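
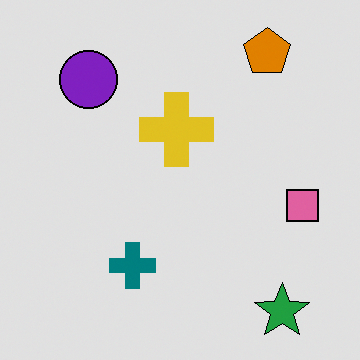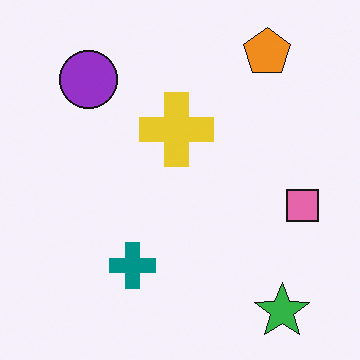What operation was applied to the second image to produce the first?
The first image is the second moderately posterized.

Each flat color has snapped to a coarser quantized level — most visibly, the near-white background has dropped to a flat grey.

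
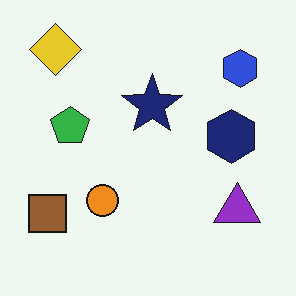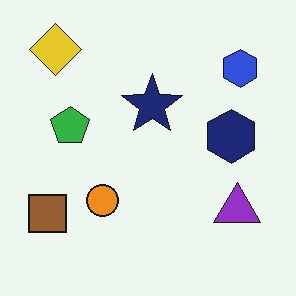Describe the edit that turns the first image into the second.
It was given moderate JPEG compression.

Blocky 8×8 compression artifacts appear around shape edges and the flat background shows ringing — characteristic JPEG degradation.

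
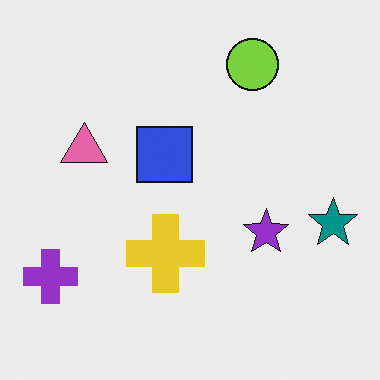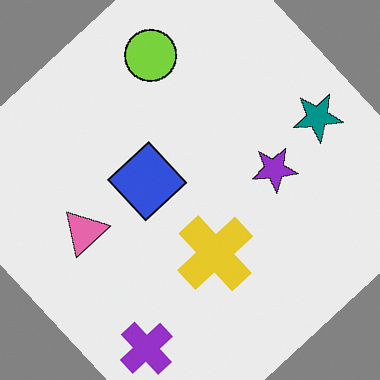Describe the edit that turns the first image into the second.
The second image is the first rotated counter-clockwise by a large amount — several tens of degrees.

Every shape is tilted by the same angle and the image corners show triangular fill wedges — a whole-image rotation by a non-right angle.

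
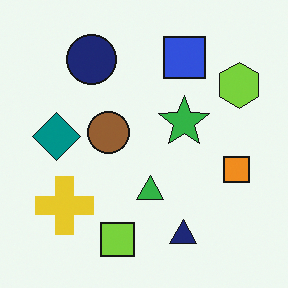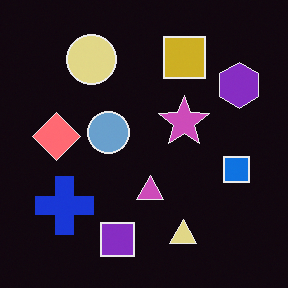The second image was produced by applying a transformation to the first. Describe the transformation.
The image was color-inverted (negative).

The light background has become dark and every shape's color is its complement — a photographic negative.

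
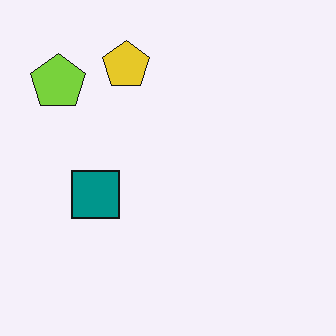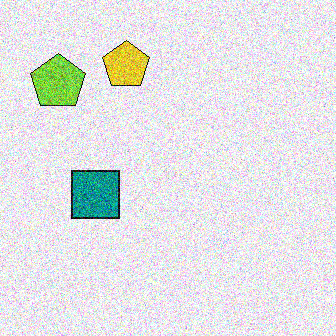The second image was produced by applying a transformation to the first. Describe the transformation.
Degraded with a thick layer of grain.

Random speckle covers the whole image, including the flat background.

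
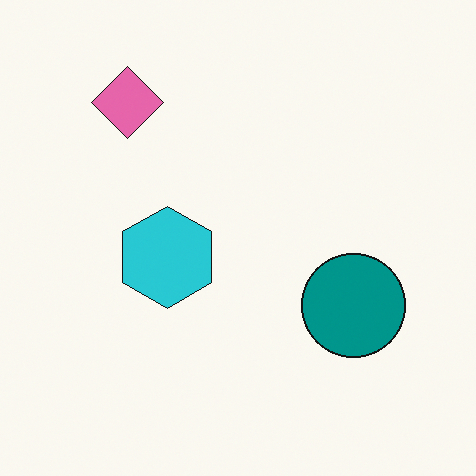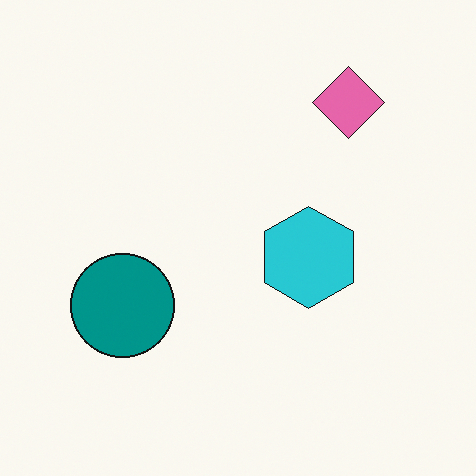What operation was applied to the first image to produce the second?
Flipped horizontally (left ↔ right).

The teal circle is in the right of the first image and the left of the second — shapes on opposite sides of the vertical midline have swapped in a mirror flip.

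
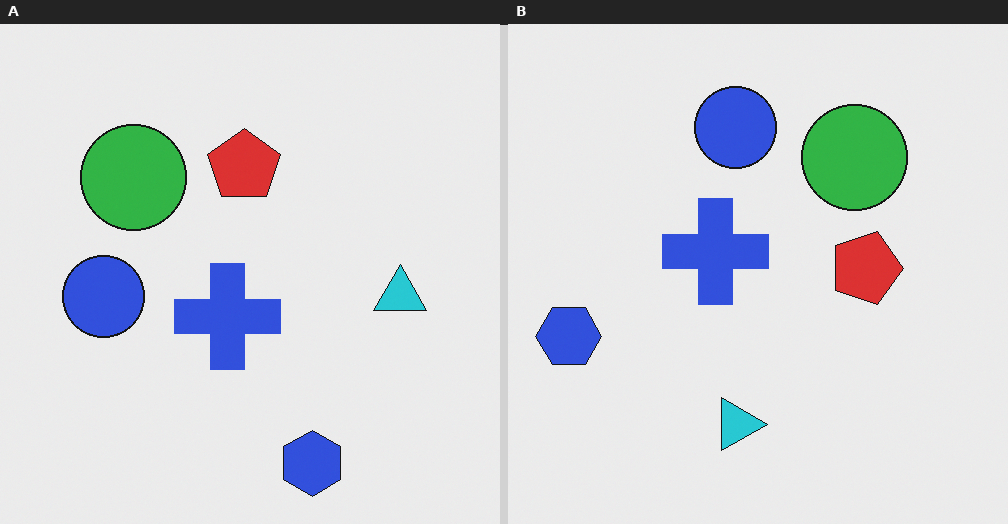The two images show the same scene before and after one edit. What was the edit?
The image was rotated 90° clockwise.

The blue hexagon sits in the bottom of the left (A) image and the left of the right (B) — consistent with a whole-image 90° clockwise rotation.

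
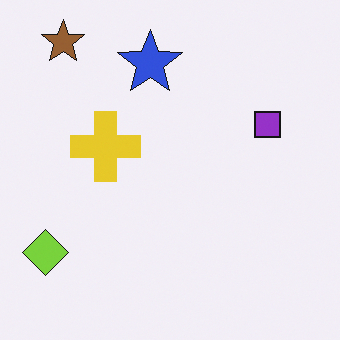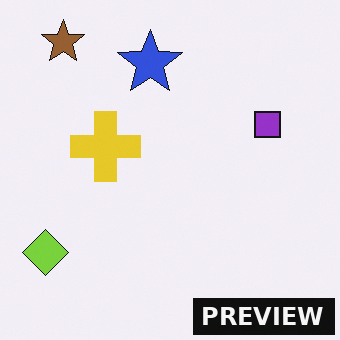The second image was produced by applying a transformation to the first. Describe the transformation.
The transformation is: watermarked with the text "PREVIEW" in the lower-right corner.

A dark label reading "PREVIEW" appears in the lower-right corner.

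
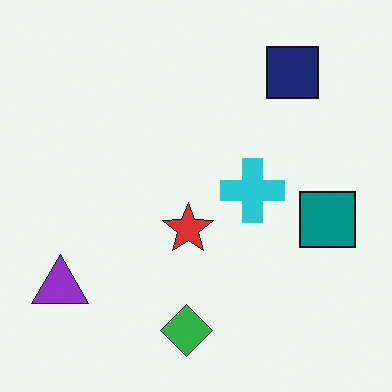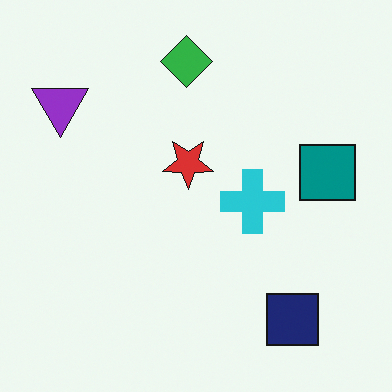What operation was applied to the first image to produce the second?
The image was flipped vertically (top ↔ bottom).

The green diamond is in the bottom of the first image and the top of the second — shapes on opposite sides of the horizontal midline have swapped in a mirror flip.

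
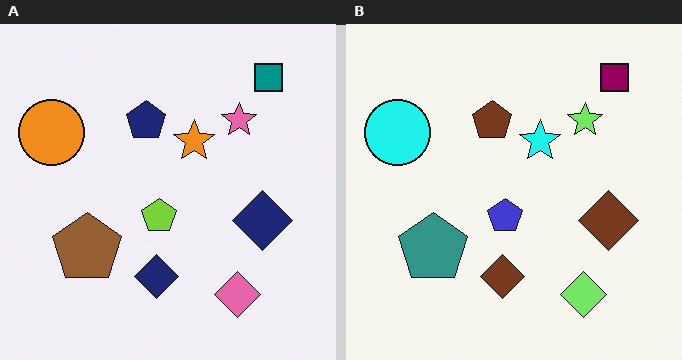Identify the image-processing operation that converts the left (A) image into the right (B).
The right (B) image is the left (A) hue-shifted through roughly a third of the color wheel.

Every shape's color has rotated by the same amount around the hue wheel — a uniform hue shift.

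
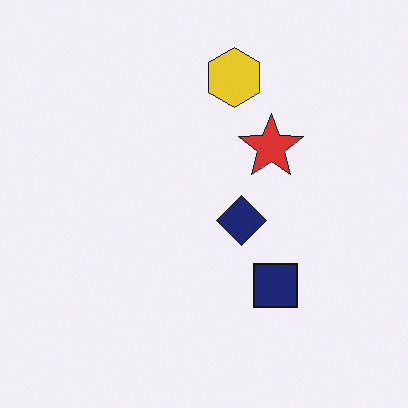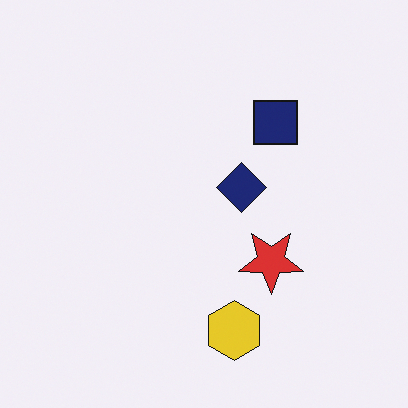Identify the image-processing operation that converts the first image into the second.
It was flipped vertically (top ↔ bottom).

The yellow hexagon is in the top of the first image and the bottom of the second — shapes on opposite sides of the horizontal midline have swapped in a mirror flip.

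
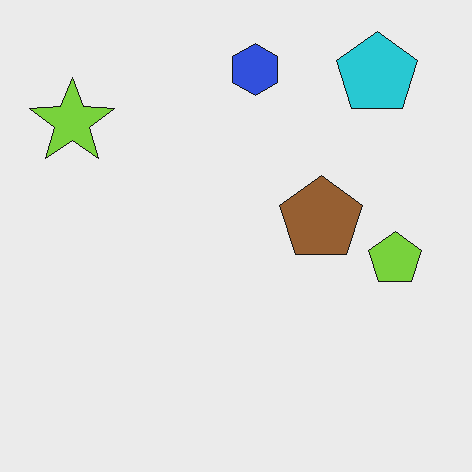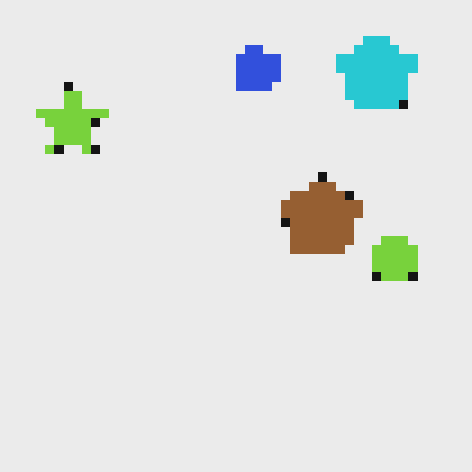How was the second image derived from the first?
The transformation is: coarsely pixelated.

Shapes are reduced to large square blocks; fine edges and outlines are lost — a downscale-then-upscale (mosaic) effect.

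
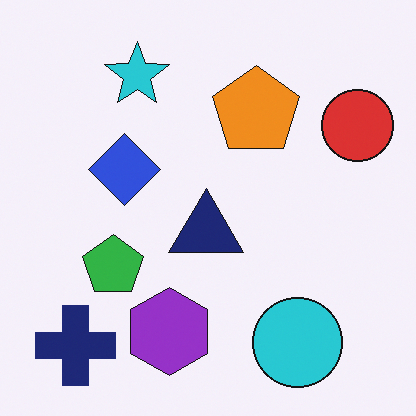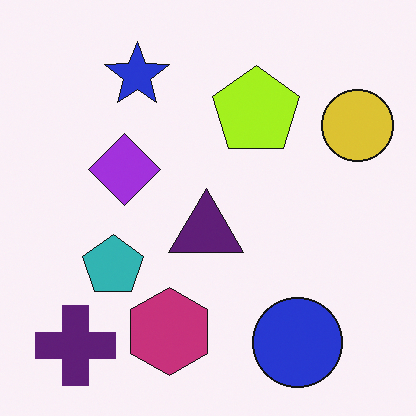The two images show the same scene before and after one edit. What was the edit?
This is the original image hue-shifted slightly.

Every shape's color has rotated by the same amount around the hue wheel — a uniform hue shift.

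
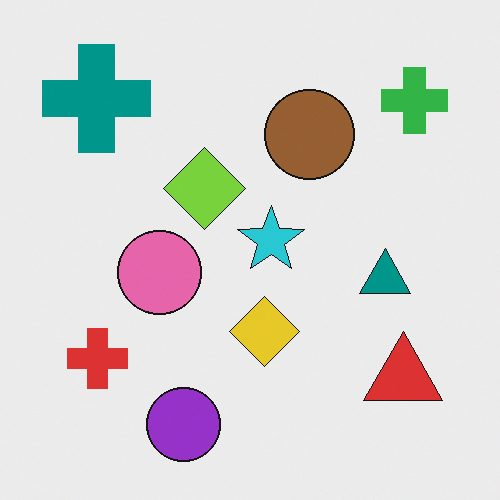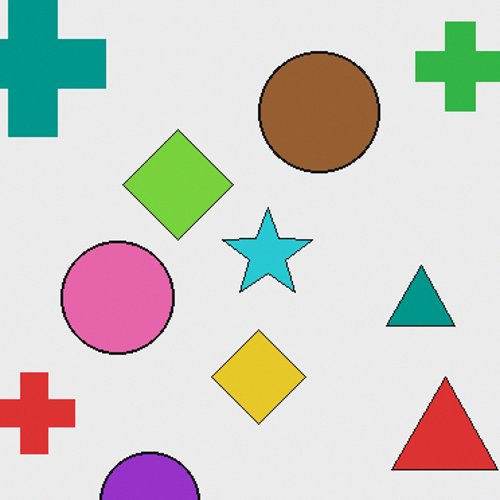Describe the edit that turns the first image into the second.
It was cropped to a modestly smaller region and rescaled.

The visible shapes are larger and the field of view is narrower; shapes near the original edges may be partly or wholly outside the frame — a crop-and-rescale.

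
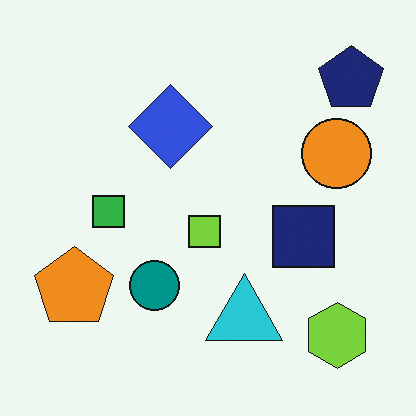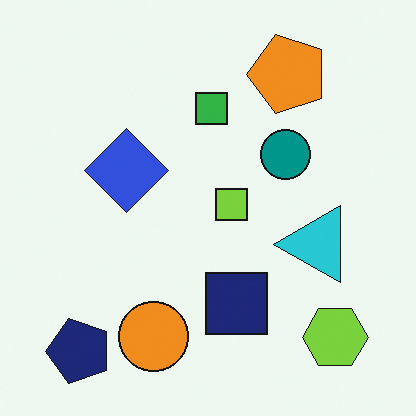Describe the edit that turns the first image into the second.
The image was transposed (reflected across the top-left ↔ bottom-right diagonal).

Shapes have swapped their row and column positions — what was in the top-right is now in the bottom-left — a diagonal reflection.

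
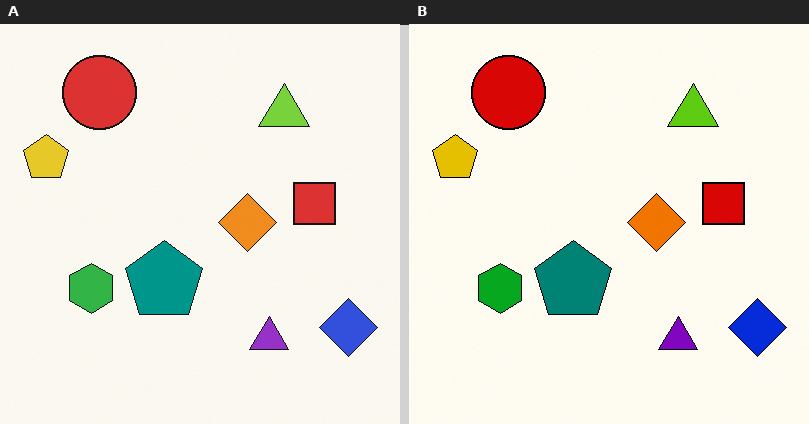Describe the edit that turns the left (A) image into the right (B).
The right (B) image is the left (A) given slightly increased contrast.

Tones are pushed away from mid-grey across the whole image — a global contrast change.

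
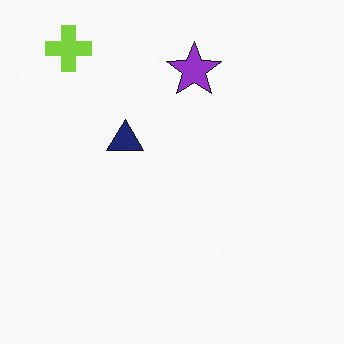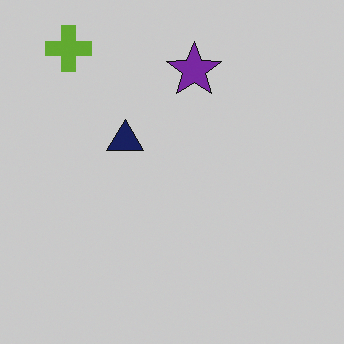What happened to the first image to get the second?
Darkened a little.

Every pixel — background and shapes alike — is uniformly darkened.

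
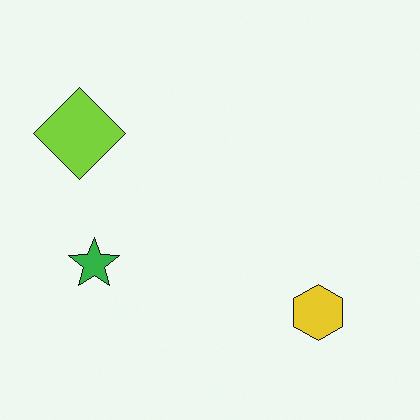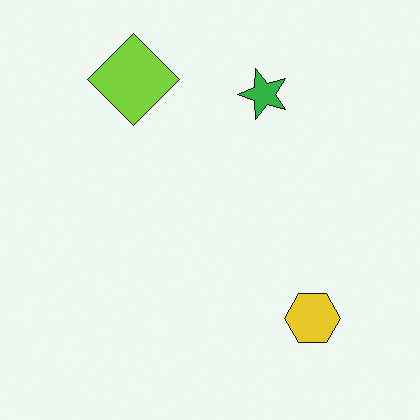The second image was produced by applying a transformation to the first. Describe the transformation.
The image was transposed (reflected across the top-left ↔ bottom-right diagonal).

Shapes have swapped their row and column positions — what was in the top-right is now in the bottom-left — a diagonal reflection.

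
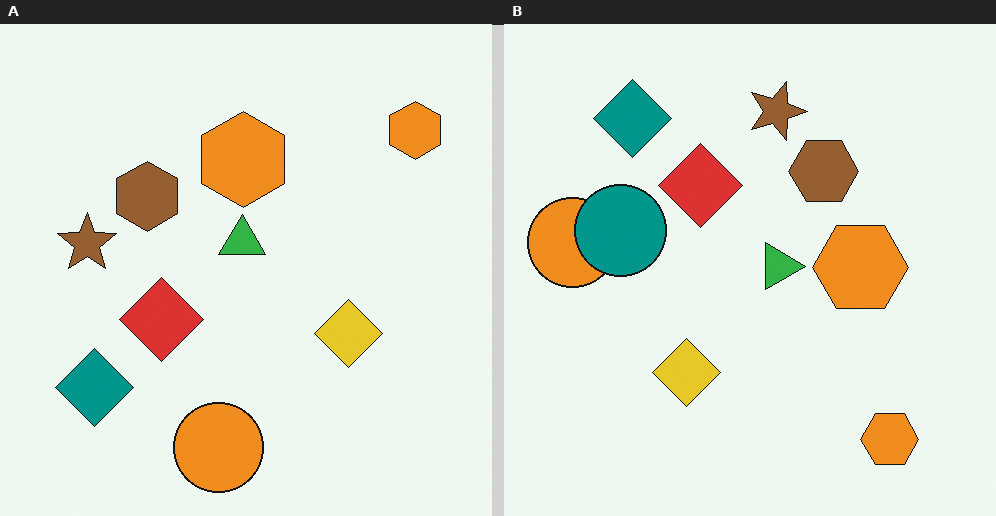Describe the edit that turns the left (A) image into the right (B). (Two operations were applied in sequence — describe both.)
The right (B) image is the left (A) rotated 90° clockwise, then overlaid with an additional teal circle.

The teal diamond sits in the bottom-left of the left (A) image and the top-left of the right (B) — consistent with a whole-image 90° clockwise rotation. A teal circle appears in the right (B) image that is absent from the left (A).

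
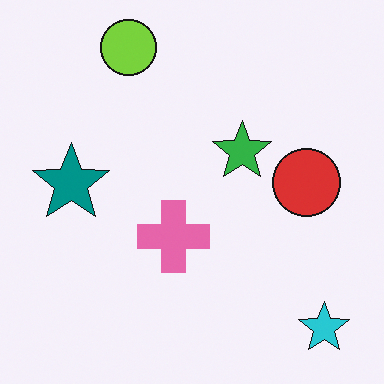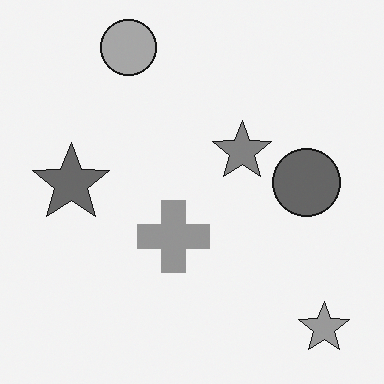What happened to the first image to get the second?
The transformation is: converted to grayscale.

All color is removed — every shape is now a shade of grey.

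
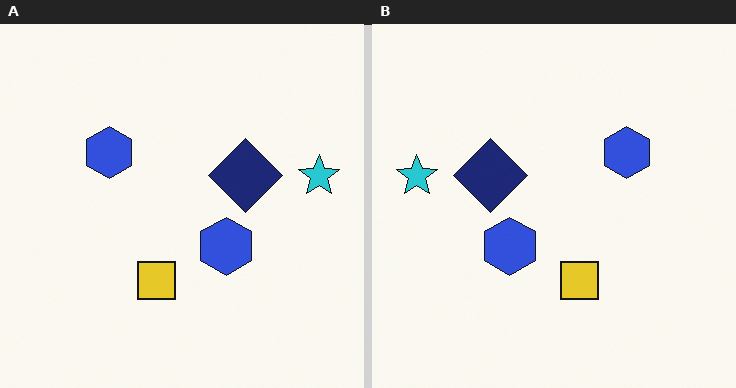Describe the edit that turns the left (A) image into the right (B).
The right (B) image is the left (A) flipped horizontally (left ↔ right).

The cyan star is in the right of the left (A) image and the left of the right (B) — shapes on opposite sides of the vertical midline have swapped in a mirror flip.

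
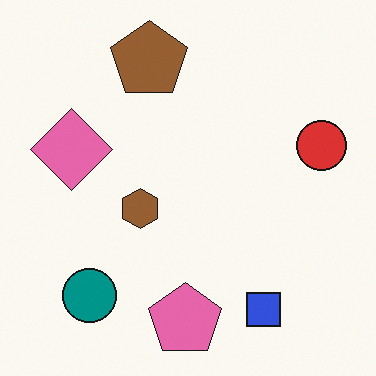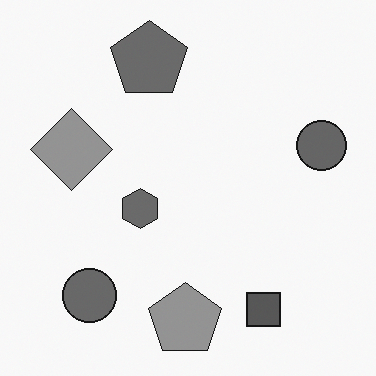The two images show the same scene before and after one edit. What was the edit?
This is the original image converted to grayscale.

All color is removed — every shape is now a shade of grey.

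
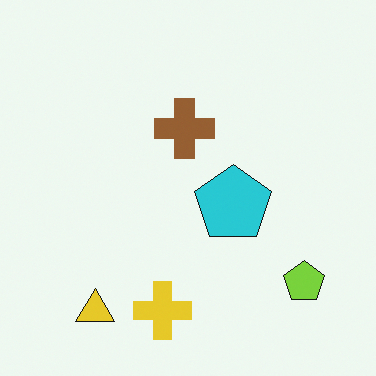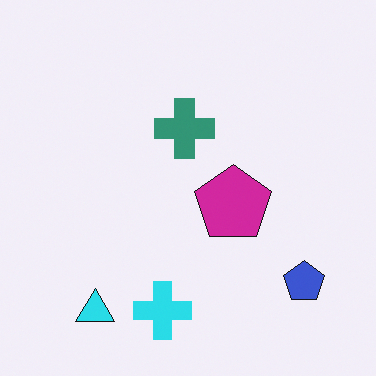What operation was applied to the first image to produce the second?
The transformation is: hue-shifted by a moderate amount.

Every shape's color has rotated by the same amount around the hue wheel — a uniform hue shift.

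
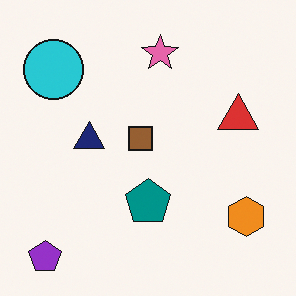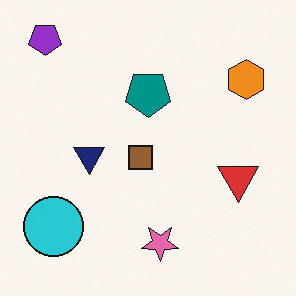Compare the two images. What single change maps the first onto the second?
Flipped vertically (top ↔ bottom).

The purple pentagon is in the bottom-left of the first image and the top-left of the second — shapes on opposite sides of the horizontal midline have swapped in a mirror flip.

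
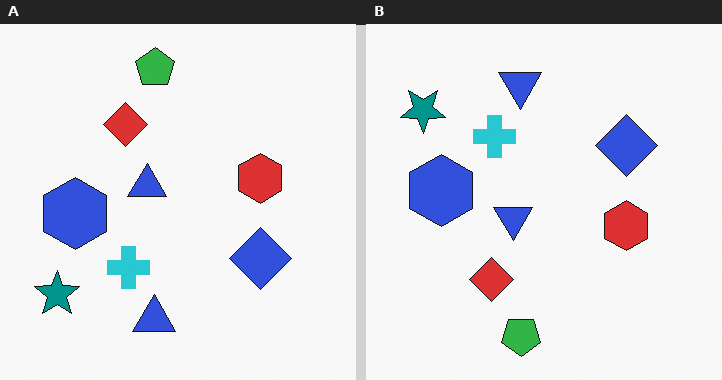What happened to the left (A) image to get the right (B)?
It was flipped vertically (top ↔ bottom).

The green pentagon is in the top of the left (A) image and the bottom of the right (B) — shapes on opposite sides of the horizontal midline have swapped in a mirror flip.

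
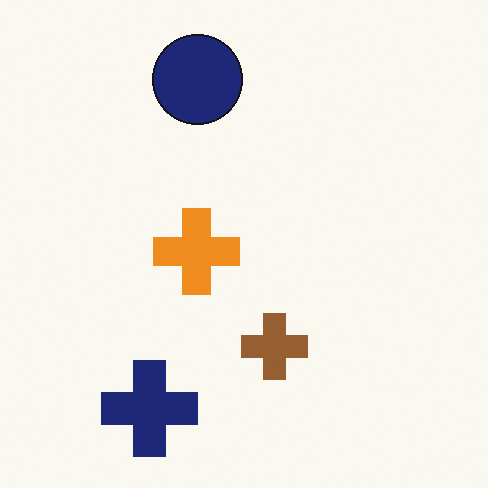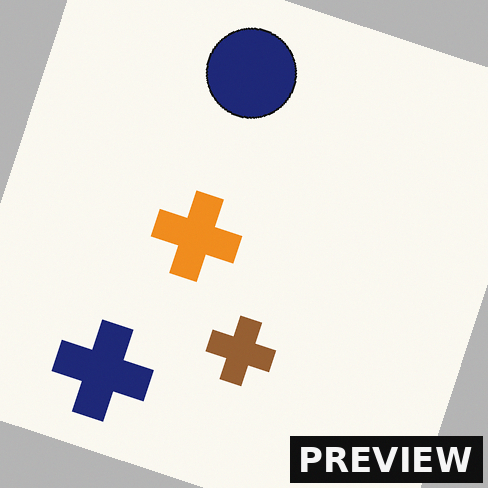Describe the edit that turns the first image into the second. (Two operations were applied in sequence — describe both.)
The image was rotated clockwise by a clearly visible amount, then watermarked with the text "PREVIEW" in the lower-right corner.

Every shape is tilted by the same angle and the image corners show triangular fill wedges — a whole-image rotation by a non-right angle. A dark label reading "PREVIEW" appears in the lower-right corner.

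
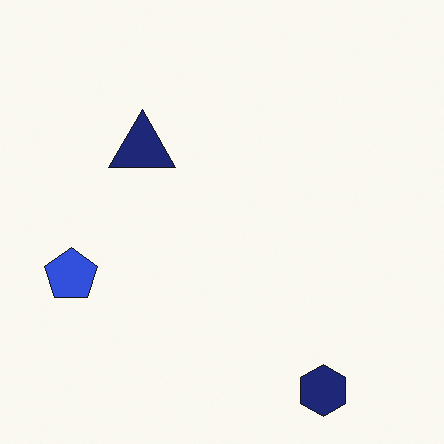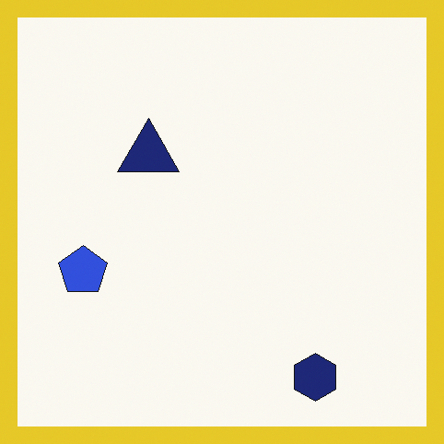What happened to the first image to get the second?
The image was framed with a yellow border.

A solid yellow frame runs around the edge of the second image, with the content slightly shrunk inside it.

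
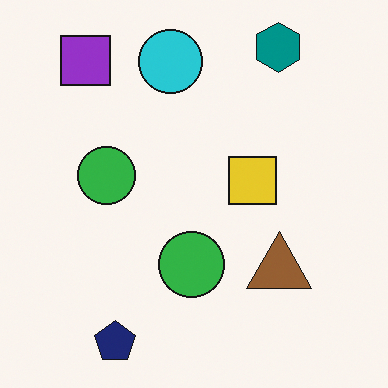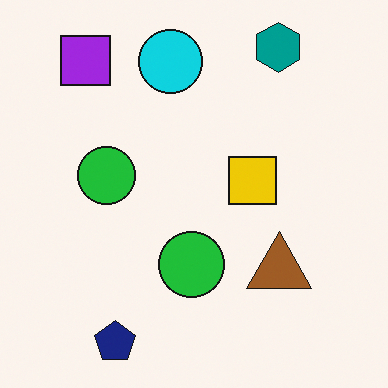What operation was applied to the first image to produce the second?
It was slightly oversaturated.

All colors are more vivid — a global saturation change.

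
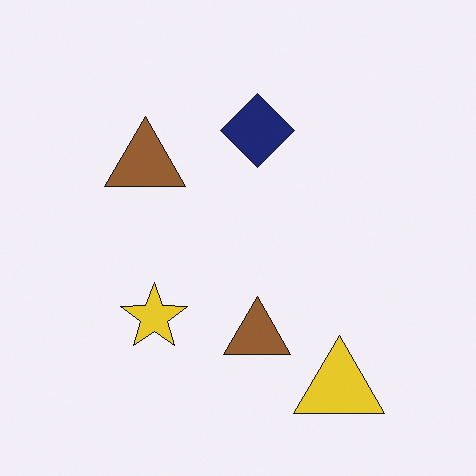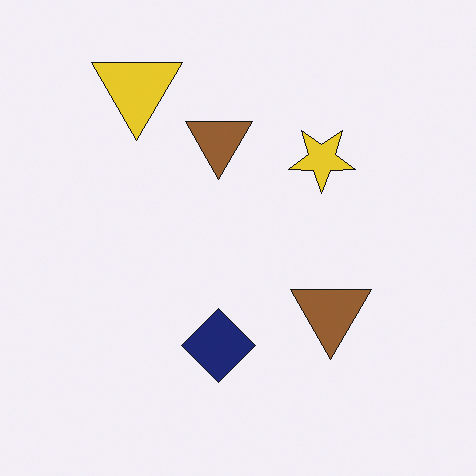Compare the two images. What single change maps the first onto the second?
It was rotated 180°.

The yellow triangle sits in the bottom-right of the first image and the top-left of the second — consistent with a whole-image 180° rotation.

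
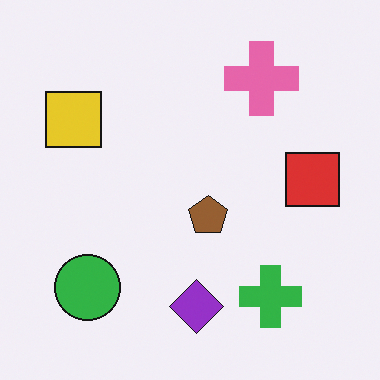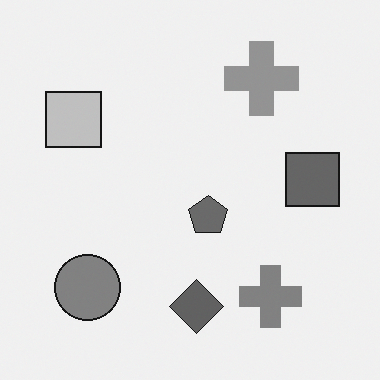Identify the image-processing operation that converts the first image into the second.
This is the original image converted to grayscale.

All color is removed — every shape is now a shade of grey.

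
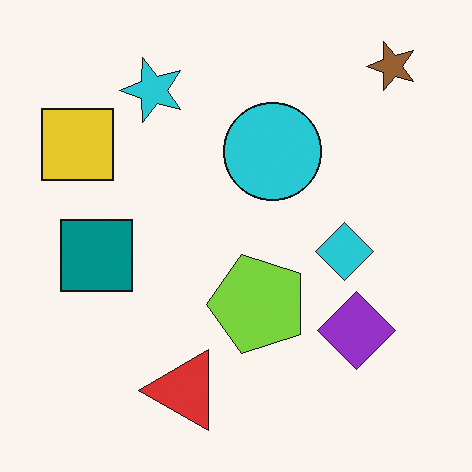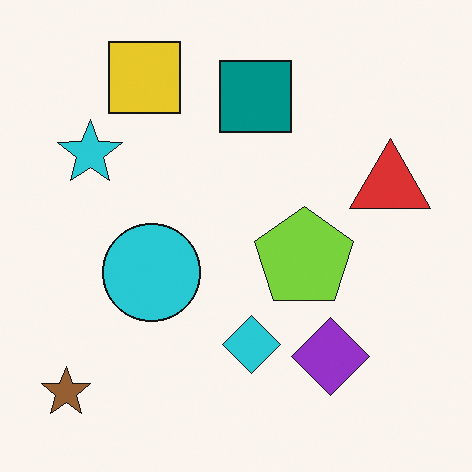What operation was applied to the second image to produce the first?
The image was transposed (reflected across the top-left ↔ bottom-right diagonal).

Shapes have swapped their row and column positions — what was in the top-right is now in the bottom-left — a diagonal reflection.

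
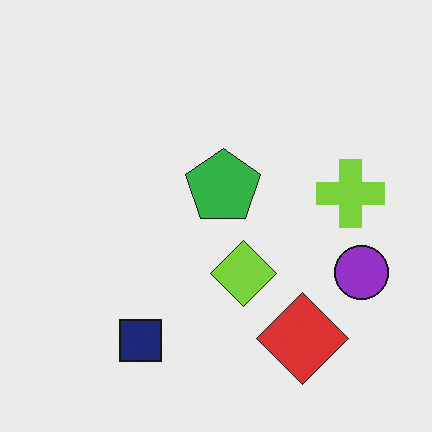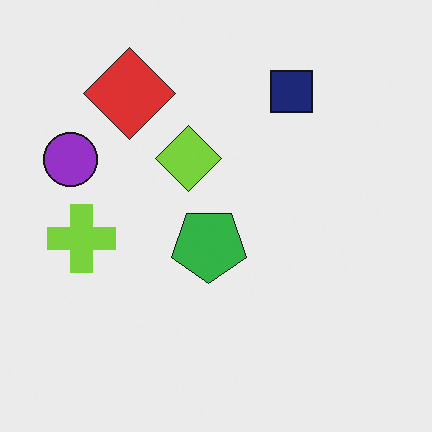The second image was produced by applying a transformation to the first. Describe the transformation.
The transformation is: rotated 180°.

The purple circle sits in the right of the first image and the left of the second — consistent with a whole-image 180° rotation.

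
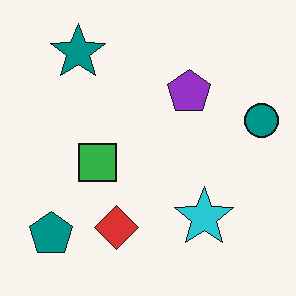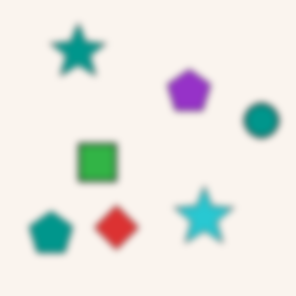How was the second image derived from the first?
It was moderately blurred.

Shape edges and outlines are uniformly softened across the whole image.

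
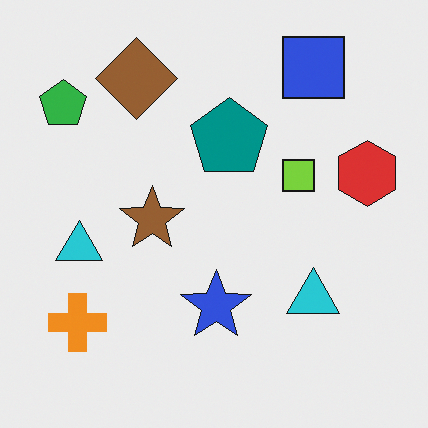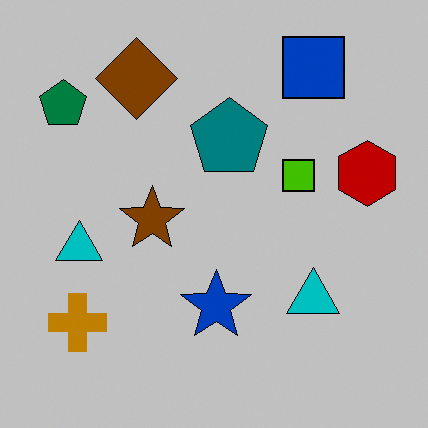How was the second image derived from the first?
The second image is the first aggressively posterized.

Each flat color has snapped to a coarser quantized level — most visibly, the near-white background has dropped to a flat grey.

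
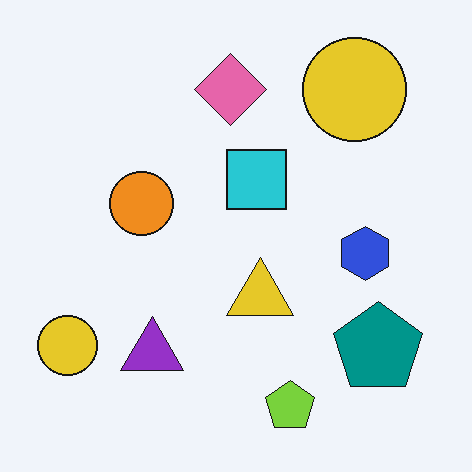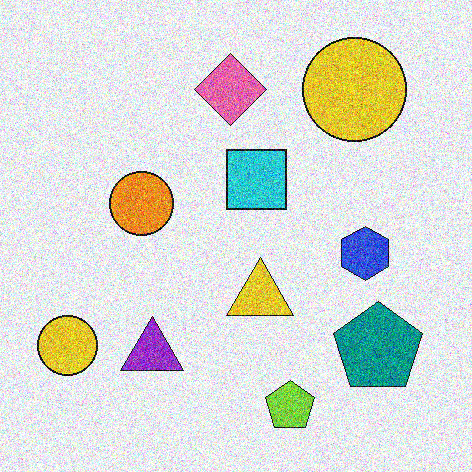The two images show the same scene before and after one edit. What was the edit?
It was degraded with strong gaussian noise.

Random speckle covers the whole image, including the flat background.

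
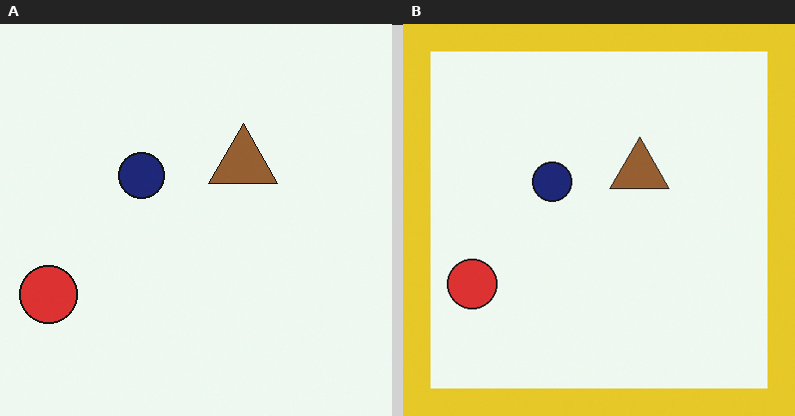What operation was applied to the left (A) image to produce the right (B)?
The transformation is: framed with a yellow border.

A solid yellow frame runs around the edge of the right (B) image, with the content slightly shrunk inside it.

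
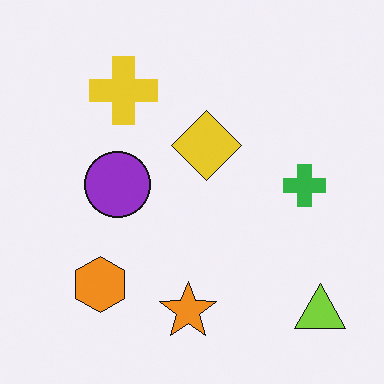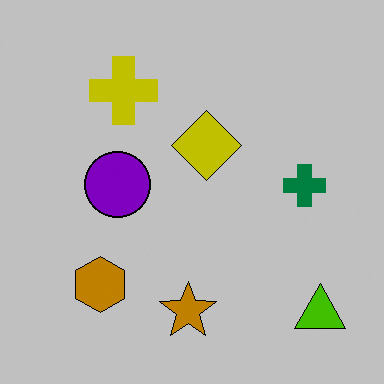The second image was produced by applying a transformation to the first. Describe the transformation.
The second image is the first heavily posterized to just a handful of flat colors.

Each flat color has snapped to a coarser quantized level — most visibly, the near-white background has dropped to a flat grey.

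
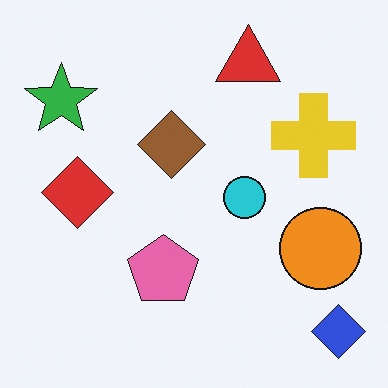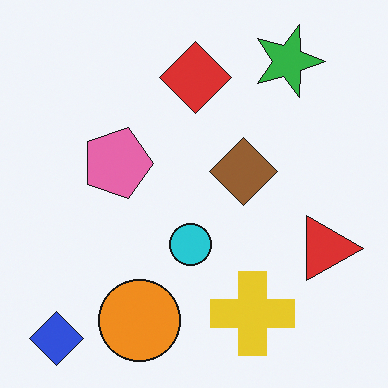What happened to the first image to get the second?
The second image is the first rotated 90° clockwise.

The blue diamond sits in the bottom-right of the first image and the bottom-left of the second — consistent with a whole-image 90° clockwise rotation.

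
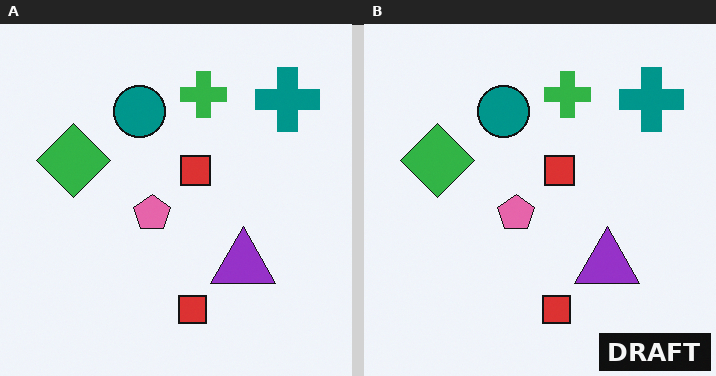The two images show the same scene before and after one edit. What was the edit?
The transformation is: watermarked with the text "DRAFT" in the lower-right corner.

A dark label reading "DRAFT" appears in the lower-right corner.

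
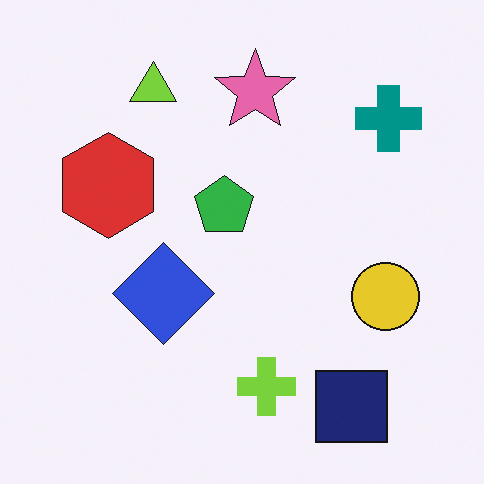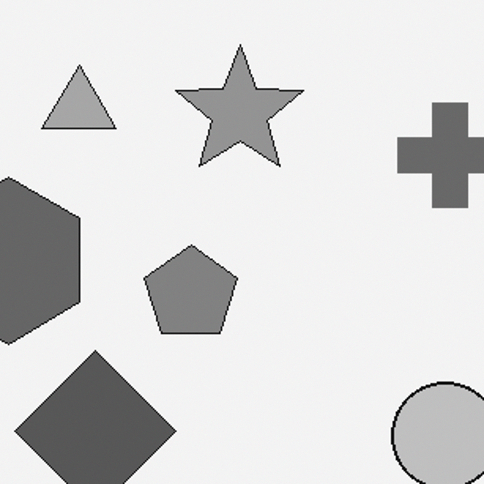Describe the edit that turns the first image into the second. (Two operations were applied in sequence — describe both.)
This is the original image cropped slightly and scaled back up, then converted to grayscale.

The visible shapes are larger and the field of view is narrower; shapes near the original edges may be partly or wholly outside the frame — a crop-and-rescale. All color is removed — every shape is now a shade of grey.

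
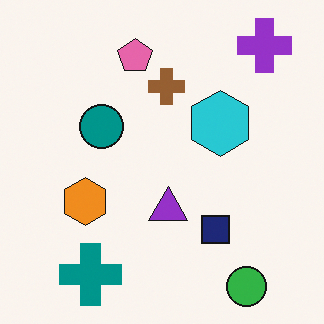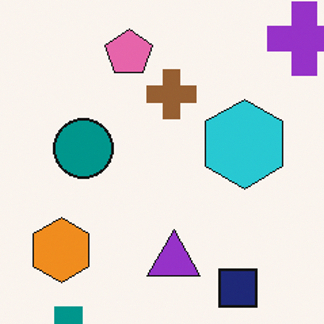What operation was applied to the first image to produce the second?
Cropped to a modestly smaller region and rescaled.

The visible shapes are larger and the field of view is narrower; shapes near the original edges may be partly or wholly outside the frame — a crop-and-rescale.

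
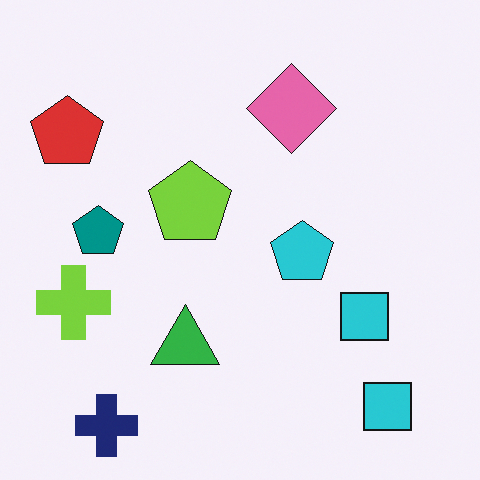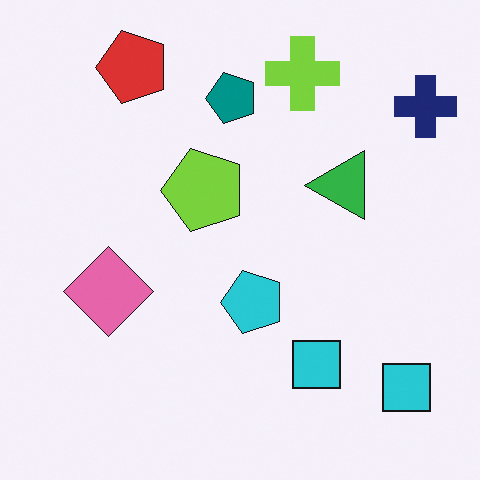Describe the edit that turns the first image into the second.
The transformation is: transposed (reflected across the top-left ↔ bottom-right diagonal).

Shapes have swapped their row and column positions — what was in the top-right is now in the bottom-left — a diagonal reflection.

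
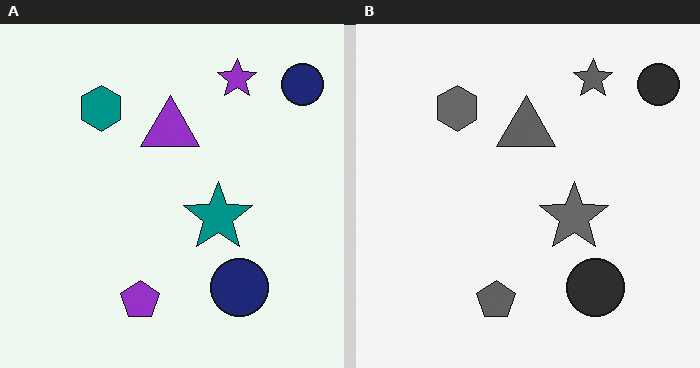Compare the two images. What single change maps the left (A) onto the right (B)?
It was converted to grayscale.

All color is removed — every shape is now a shade of grey.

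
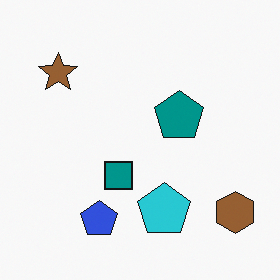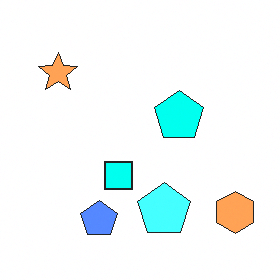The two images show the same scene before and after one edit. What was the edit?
The transformation is: noticeably brightened.

Every pixel — background and shapes alike — is uniformly brightened.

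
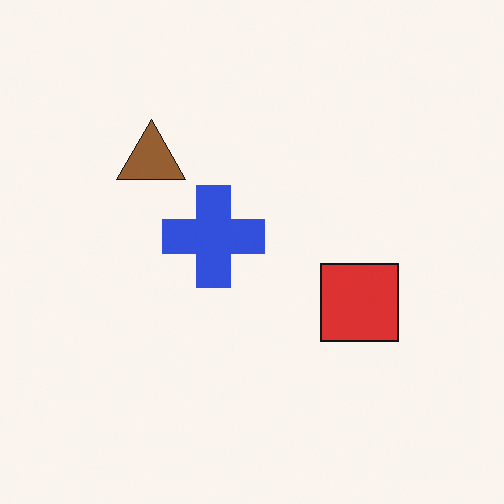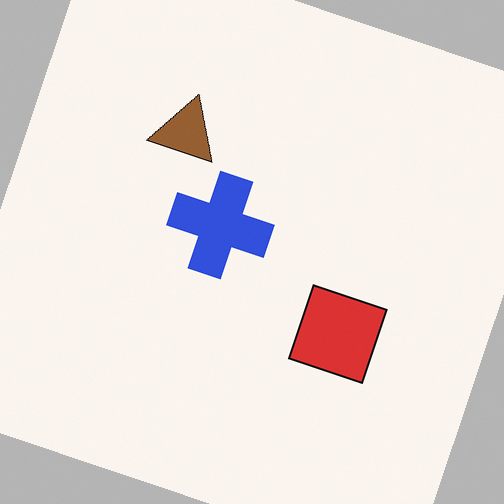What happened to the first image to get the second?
The image was rotated clockwise by a moderate amount.

Every shape is tilted by the same angle and the image corners show triangular fill wedges — a whole-image rotation by a non-right angle.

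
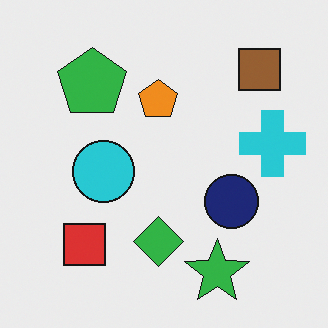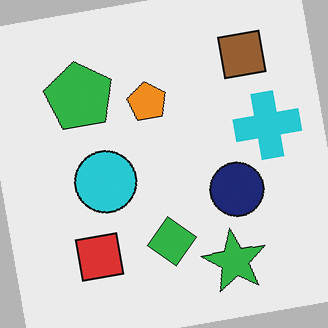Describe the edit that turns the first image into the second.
The second image is the first rotated counter-clockwise by a small amount.

Every shape is tilted by the same angle and the image corners show triangular fill wedges — a whole-image rotation by a non-right angle.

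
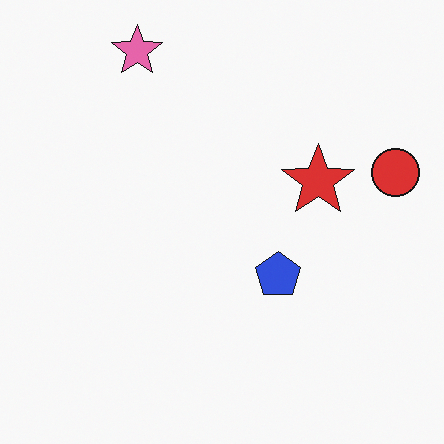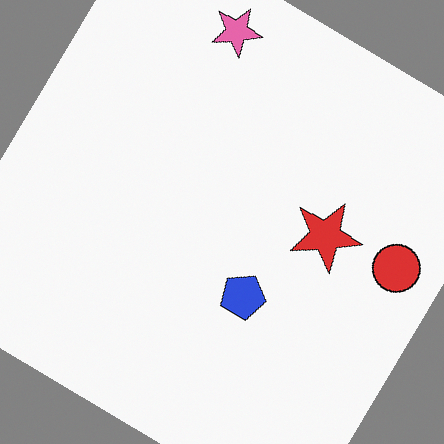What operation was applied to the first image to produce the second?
It was rotated clockwise by a large amount — several tens of degrees.

Every shape is tilted by the same angle and the image corners show triangular fill wedges — a whole-image rotation by a non-right angle.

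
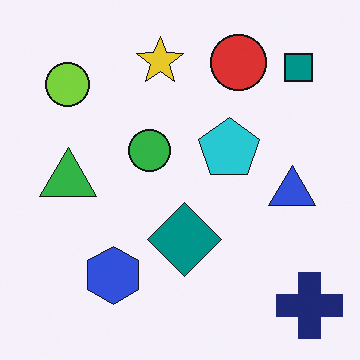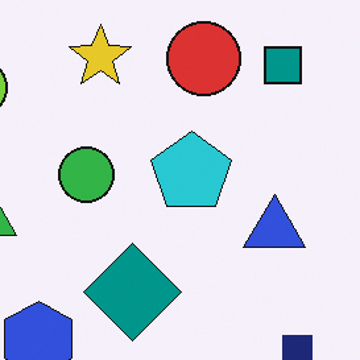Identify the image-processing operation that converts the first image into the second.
It was cropped to a modestly smaller region and rescaled.

The visible shapes are larger and the field of view is narrower; shapes near the original edges may be partly or wholly outside the frame — a crop-and-rescale.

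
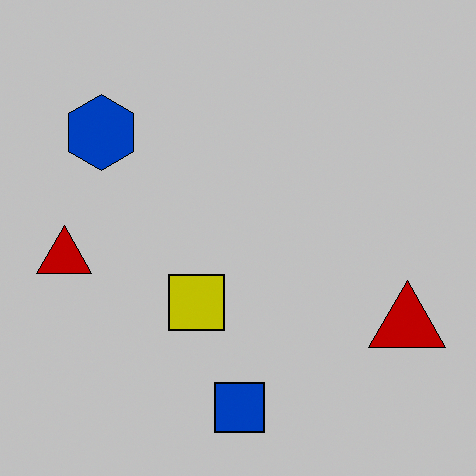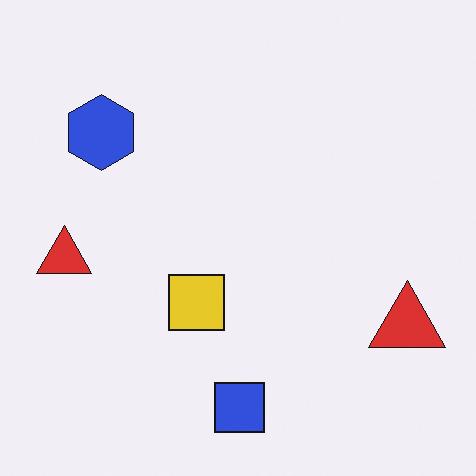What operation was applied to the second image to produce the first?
This is the original image aggressively posterized.

Each flat color has snapped to a coarser quantized level — most visibly, the near-white background has dropped to a flat grey.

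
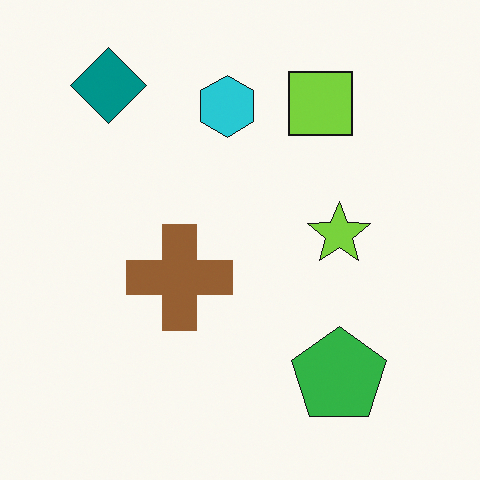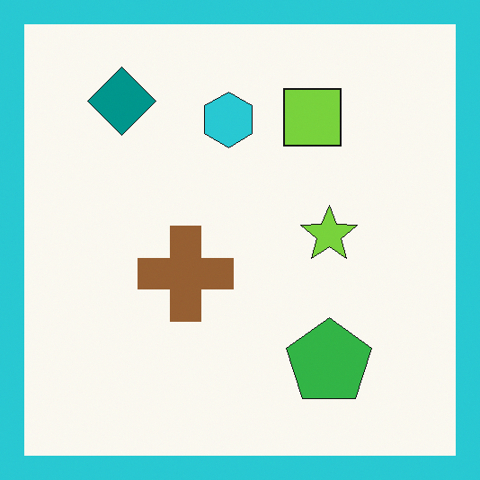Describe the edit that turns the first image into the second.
It was framed with a cyan border.

A solid cyan frame runs around the edge of the second image, with the content slightly shrunk inside it.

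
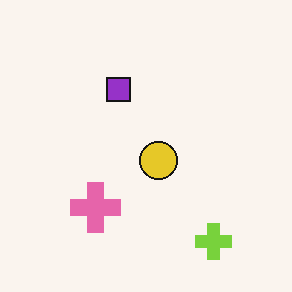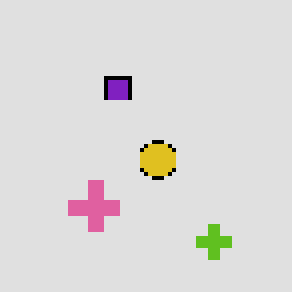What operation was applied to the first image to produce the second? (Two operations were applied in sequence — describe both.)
The transformation is: posterized to a reduced palette, then mildly pixelated.

Each flat color has snapped to a coarser quantized level — most visibly, the near-white background has dropped to a flat grey. Shapes are reduced to large square blocks; fine edges and outlines are lost — a downscale-then-upscale (mosaic) effect.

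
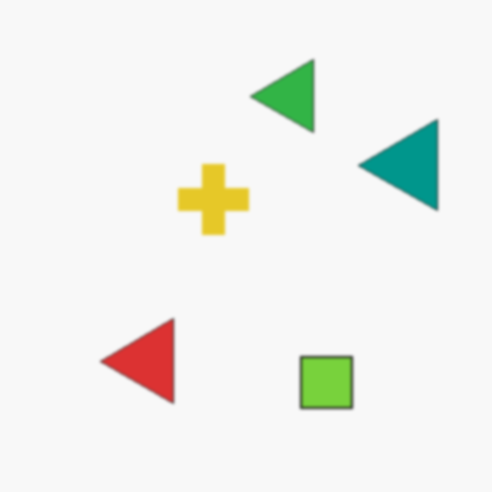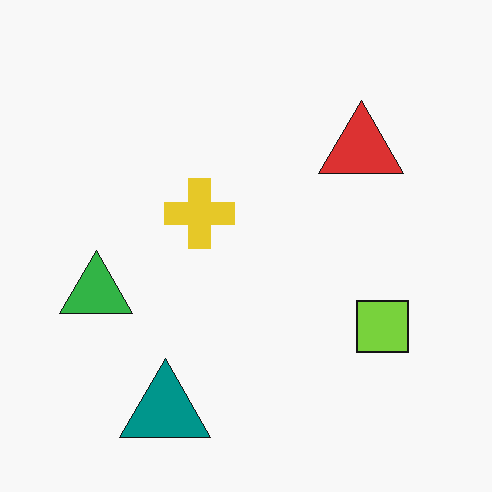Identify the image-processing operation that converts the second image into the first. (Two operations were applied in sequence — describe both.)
This is the original image given a subtle gaussian blur, then transposed (reflected across the top-left ↔ bottom-right diagonal).

Shape edges and outlines are uniformly softened across the whole image. Shapes have swapped their row and column positions — what was in the top-right is now in the bottom-left — a diagonal reflection.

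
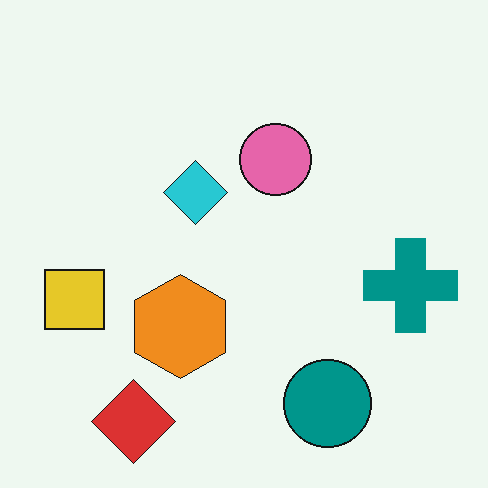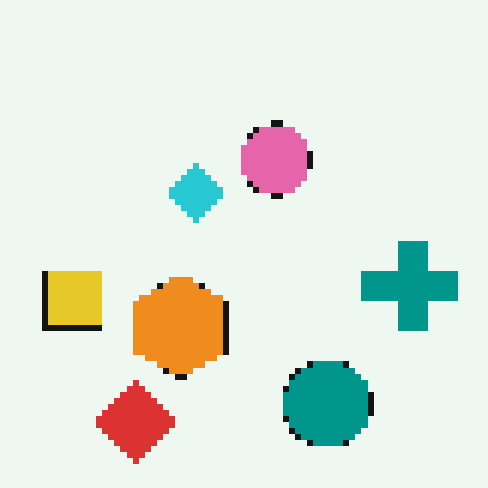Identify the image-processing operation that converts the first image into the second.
The second image is the first moderately pixelated.

Shapes are reduced to large square blocks; fine edges and outlines are lost — a downscale-then-upscale (mosaic) effect.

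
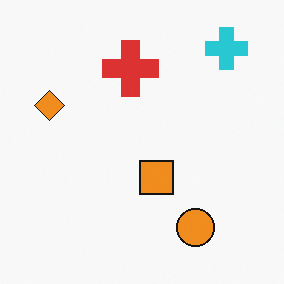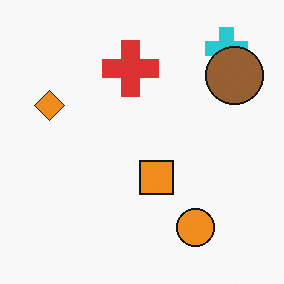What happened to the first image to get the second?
The second image is the first overlaid with an additional brown circle.

A brown circle appears in the second image that is absent from the first.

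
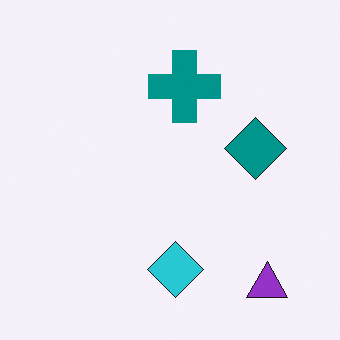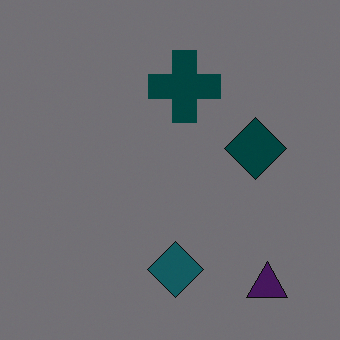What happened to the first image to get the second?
It was noticeably darkened.

Every pixel — background and shapes alike — is uniformly darkened.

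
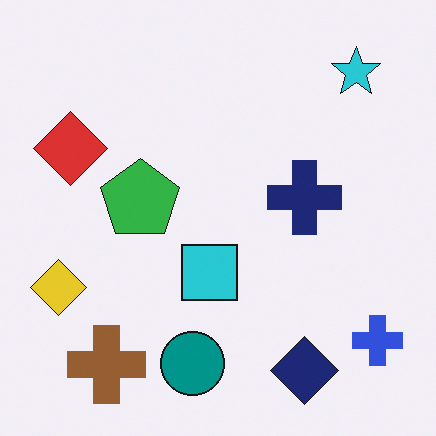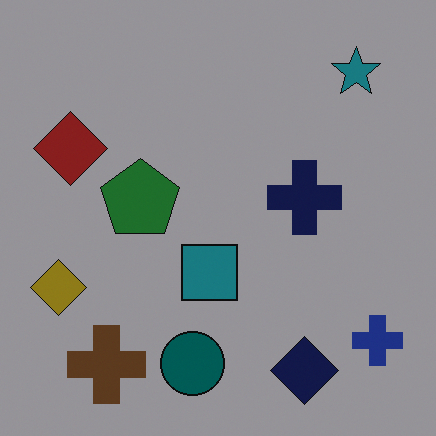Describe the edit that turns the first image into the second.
The second image is the first darkened a lot.

Every pixel — background and shapes alike — is uniformly darkened.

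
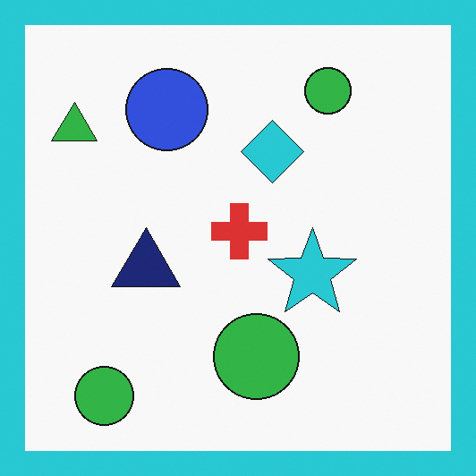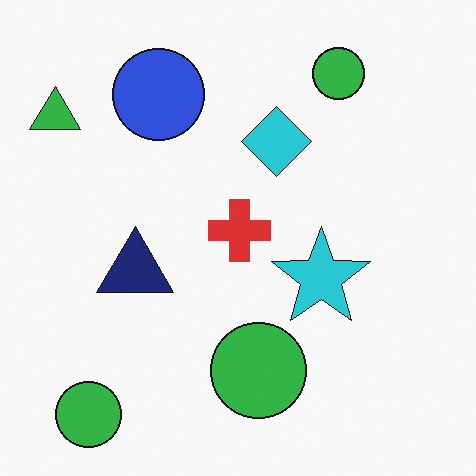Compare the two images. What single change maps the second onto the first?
The transformation is: framed with a cyan border.

A solid cyan frame runs around the edge of the first image, with the content slightly shrunk inside it.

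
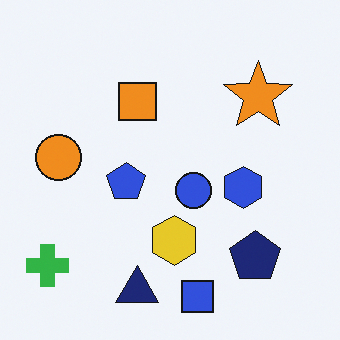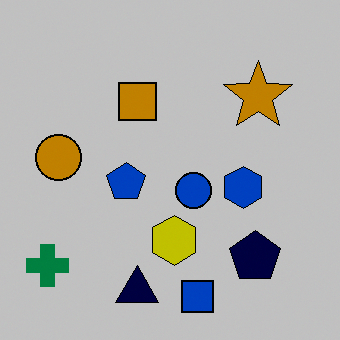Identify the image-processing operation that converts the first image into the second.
The second image is the first heavily posterized to just a handful of flat colors.

Each flat color has snapped to a coarser quantized level — most visibly, the near-white background has dropped to a flat grey.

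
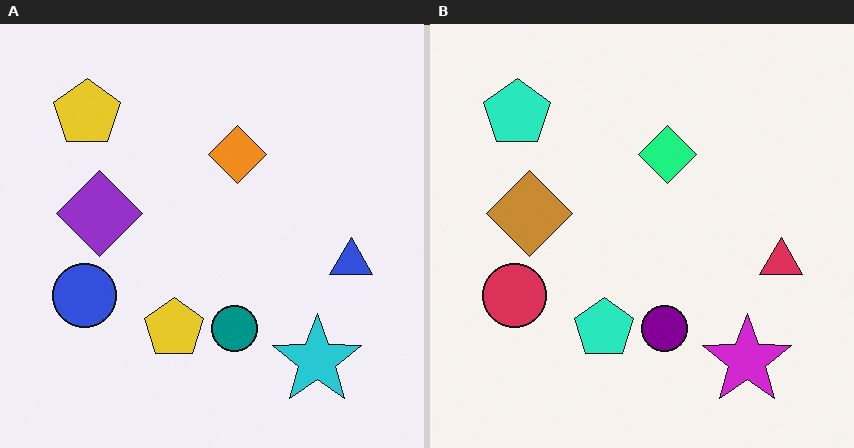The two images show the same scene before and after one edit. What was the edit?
Hue-shifted through roughly a third of the color wheel.

Every shape's color has rotated by the same amount around the hue wheel — a uniform hue shift.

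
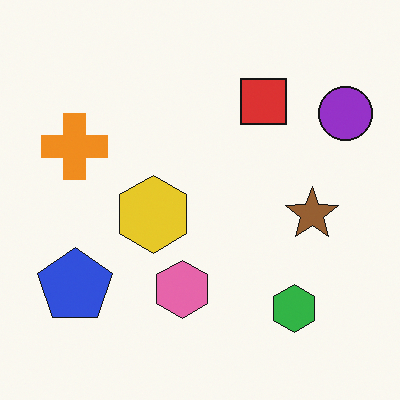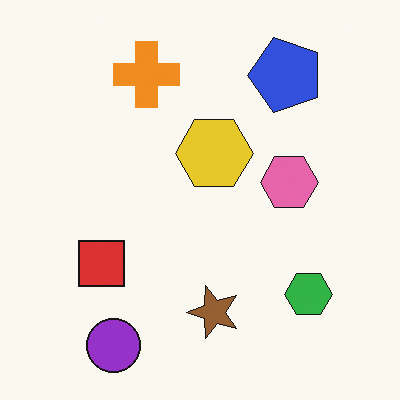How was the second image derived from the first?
Transposed (reflected across the top-left ↔ bottom-right diagonal).

Shapes have swapped their row and column positions — what was in the top-right is now in the bottom-left — a diagonal reflection.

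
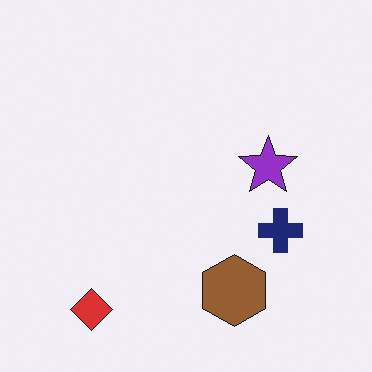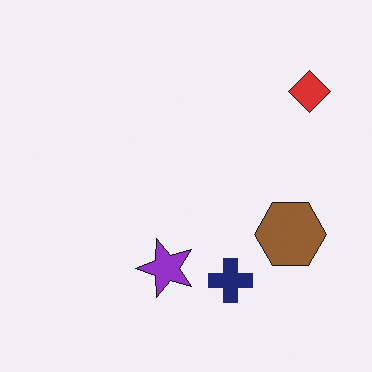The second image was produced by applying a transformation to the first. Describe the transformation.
The second image is the first transposed (reflected across the top-left ↔ bottom-right diagonal).

Shapes have swapped their row and column positions — what was in the top-right is now in the bottom-left — a diagonal reflection.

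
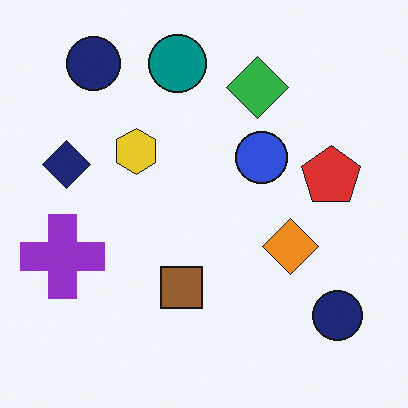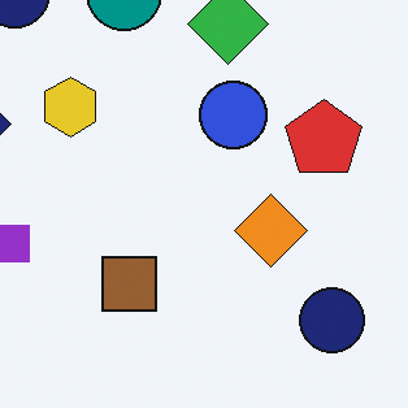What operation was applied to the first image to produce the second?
This is the original image cropped slightly and scaled back up.

The visible shapes are larger and the field of view is narrower; shapes near the original edges may be partly or wholly outside the frame — a crop-and-rescale.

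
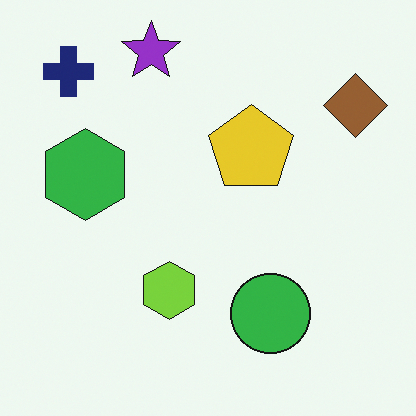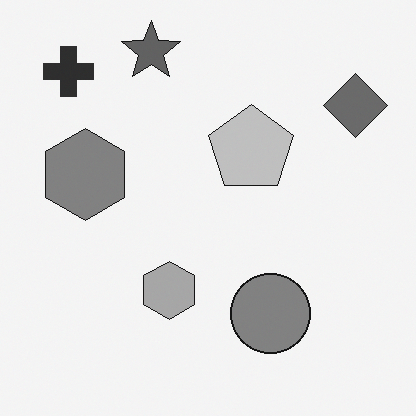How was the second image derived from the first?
The image was converted to grayscale.

All color is removed — every shape is now a shade of grey.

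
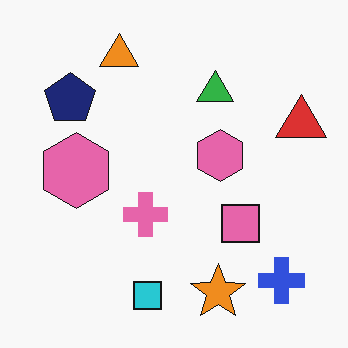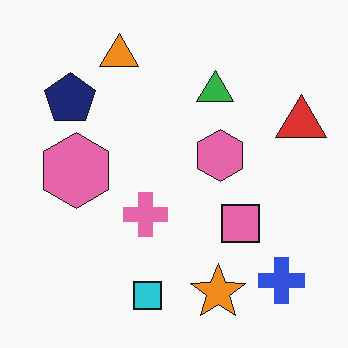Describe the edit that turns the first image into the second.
The second image is the first JPEG-compressed with visible artifacts.

Blocky 8×8 compression artifacts appear around shape edges and the flat background shows ringing — characteristic JPEG degradation.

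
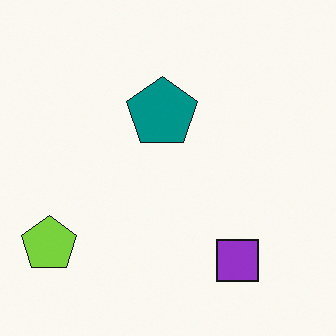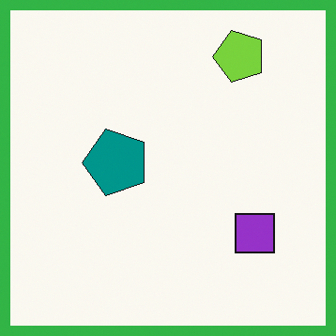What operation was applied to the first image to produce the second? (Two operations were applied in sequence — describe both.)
The second image is the first transposed (reflected across the top-left ↔ bottom-right diagonal), then framed with a green border.

Shapes have swapped their row and column positions — what was in the top-right is now in the bottom-left — a diagonal reflection. A solid green frame runs around the edge of the second image, with the content slightly shrunk inside it.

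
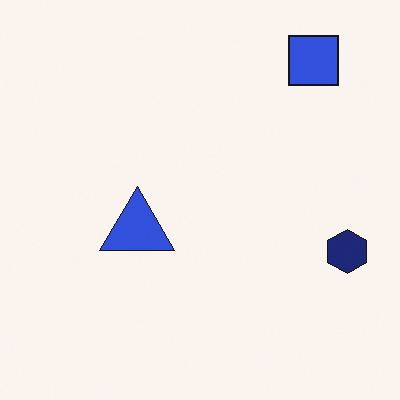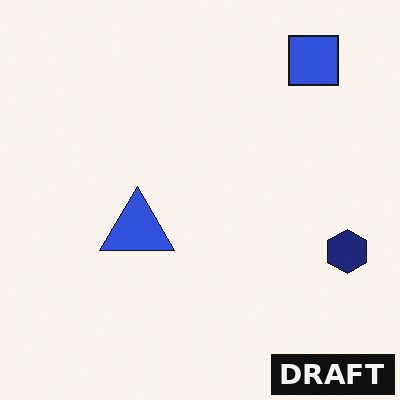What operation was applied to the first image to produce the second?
The transformation is: watermarked with the text "DRAFT" in the lower-right corner.

A dark label reading "DRAFT" appears in the lower-right corner.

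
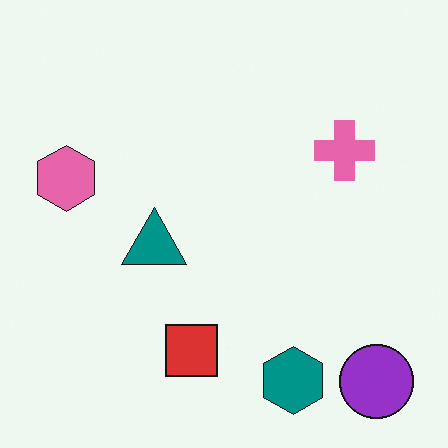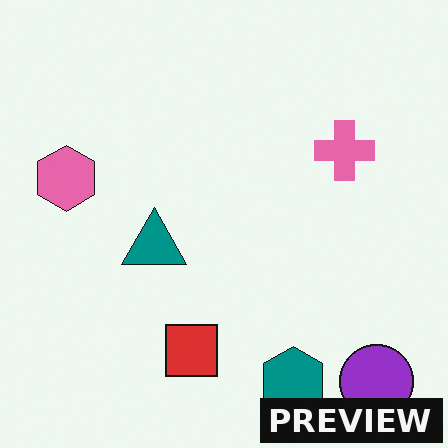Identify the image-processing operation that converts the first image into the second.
The transformation is: watermarked with the text "PREVIEW" in the lower-right corner.

A dark label reading "PREVIEW" appears in the lower-right corner.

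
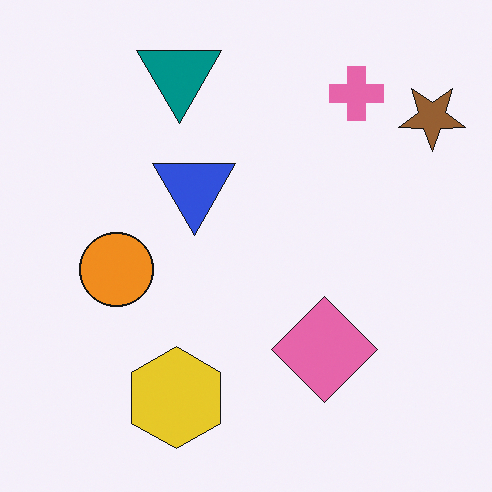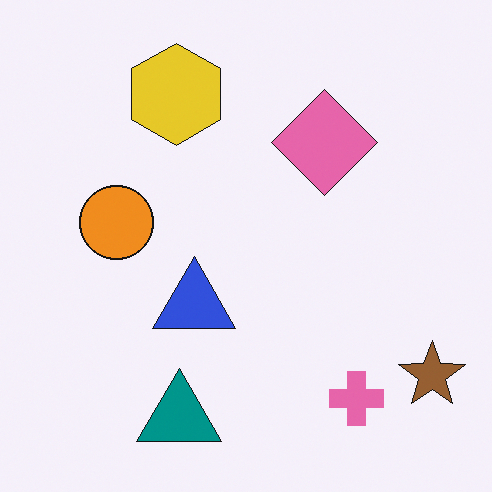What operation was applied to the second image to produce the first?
The first image is the second flipped vertically (top ↔ bottom).

The teal triangle is in the bottom of the second image and the top of the first — shapes on opposite sides of the horizontal midline have swapped in a mirror flip.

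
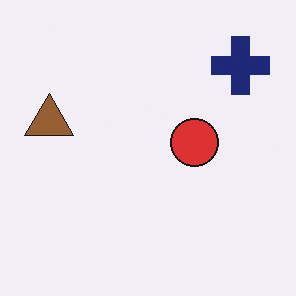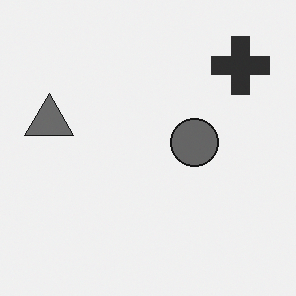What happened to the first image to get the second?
It was converted to grayscale.

All color is removed — every shape is now a shade of grey.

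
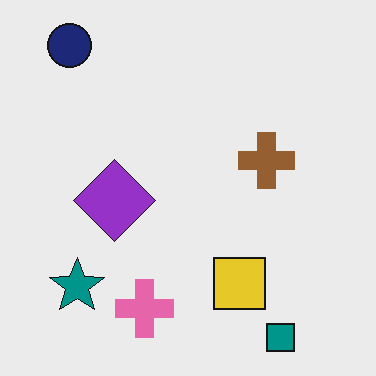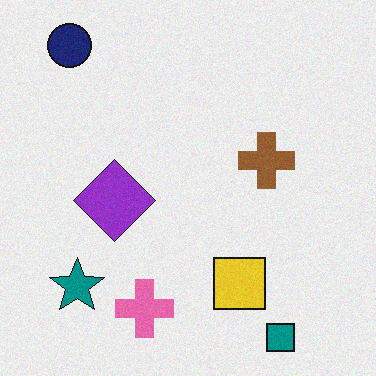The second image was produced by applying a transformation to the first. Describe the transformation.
The image was degraded with subtle gaussian noise.

Random speckle covers the whole image, including the flat background.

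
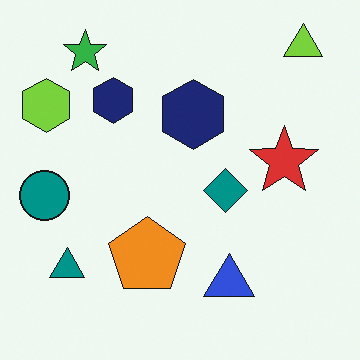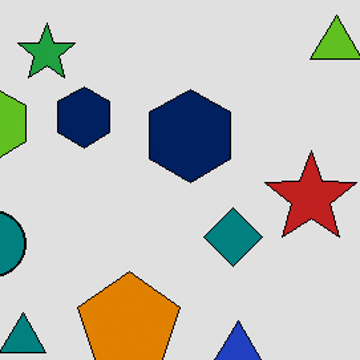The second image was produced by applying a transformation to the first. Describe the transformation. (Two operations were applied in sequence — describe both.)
The transformation is: posterized to a reduced palette, then cropped to a modestly smaller region and rescaled.

Each flat color has snapped to a coarser quantized level — most visibly, the near-white background has dropped to a flat grey. The visible shapes are larger and the field of view is narrower; shapes near the original edges may be partly or wholly outside the frame — a crop-and-rescale.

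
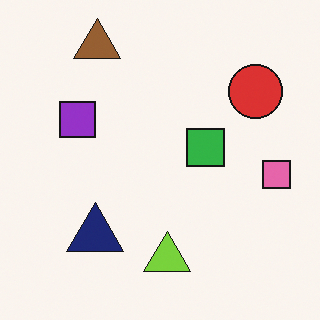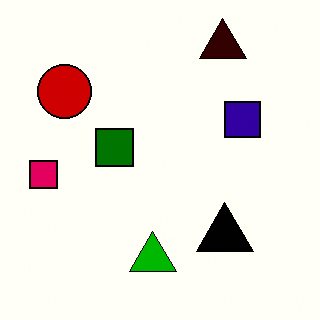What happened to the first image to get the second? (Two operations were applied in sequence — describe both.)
Flipped horizontally (left ↔ right), then given much higher contrast.

The pink square is in the right of the first image and the left of the second — shapes on opposite sides of the vertical midline have swapped in a mirror flip. Tones are pushed away from mid-grey across the whole image — a global contrast change.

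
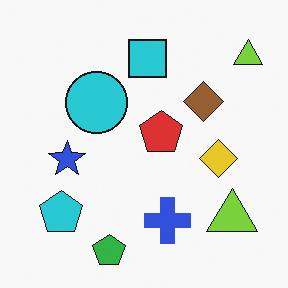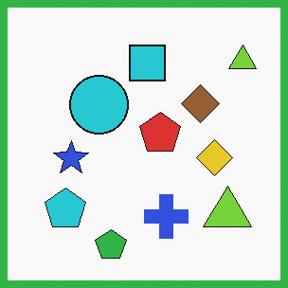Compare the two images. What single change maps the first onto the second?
The image was framed with a green border.

A solid green frame runs around the edge of the second image, with the content slightly shrunk inside it.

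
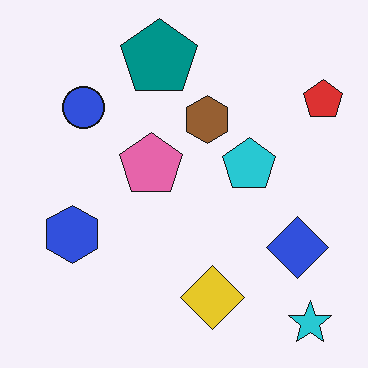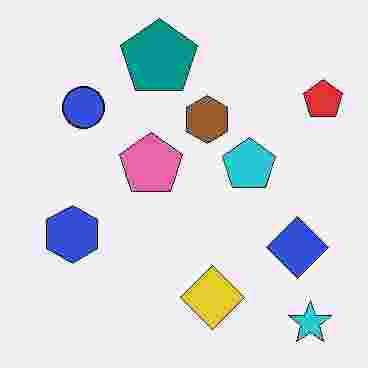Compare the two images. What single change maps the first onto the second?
Degraded with heavy JPEG compression.

Blocky 8×8 compression artifacts appear around shape edges and the flat background shows ringing — characteristic JPEG degradation.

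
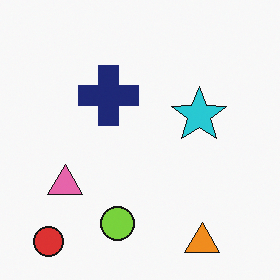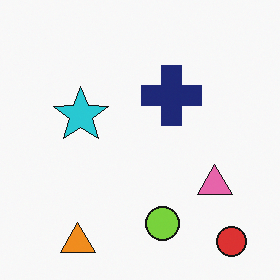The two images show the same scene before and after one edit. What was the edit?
It was flipped horizontally (left ↔ right).

The red circle is in the bottom-left of the first image and the bottom-right of the second — shapes on opposite sides of the vertical midline have swapped in a mirror flip.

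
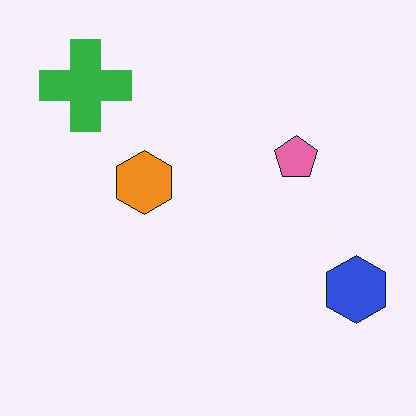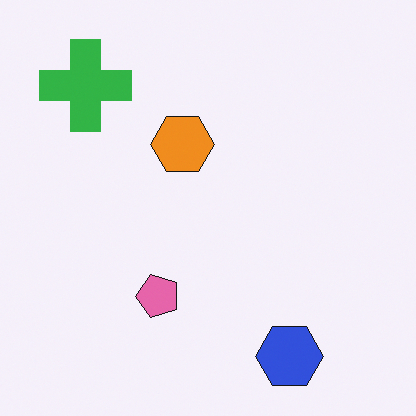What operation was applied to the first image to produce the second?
Transposed (reflected across the top-left ↔ bottom-right diagonal).

Shapes have swapped their row and column positions — what was in the top-right is now in the bottom-left — a diagonal reflection.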